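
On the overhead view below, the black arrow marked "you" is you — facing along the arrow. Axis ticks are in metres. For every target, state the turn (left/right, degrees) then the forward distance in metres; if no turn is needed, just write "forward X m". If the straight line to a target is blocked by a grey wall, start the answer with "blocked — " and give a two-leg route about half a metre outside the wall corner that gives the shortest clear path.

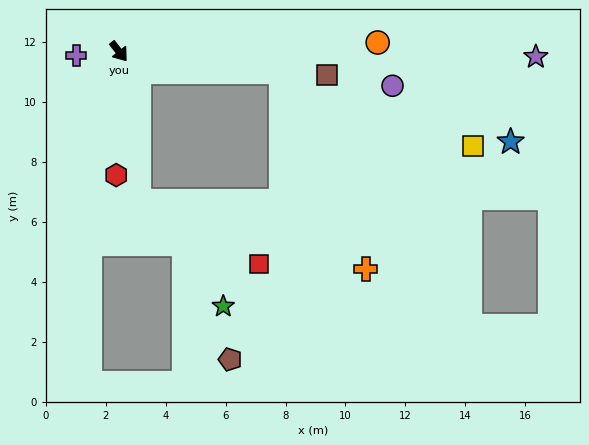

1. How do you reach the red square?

blocked — turn right 31°, forward 5.1 m, then turn left 55°, forward 4.5 m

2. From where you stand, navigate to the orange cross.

blocked — turn left 45°, forward 5.5 m, then turn right 60°, forward 7.1 m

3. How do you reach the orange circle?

turn left 54°, forward 8.6 m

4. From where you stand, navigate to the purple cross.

turn right 123°, forward 1.4 m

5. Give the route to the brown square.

turn left 45°, forward 7.0 m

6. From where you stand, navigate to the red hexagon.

turn right 39°, forward 4.1 m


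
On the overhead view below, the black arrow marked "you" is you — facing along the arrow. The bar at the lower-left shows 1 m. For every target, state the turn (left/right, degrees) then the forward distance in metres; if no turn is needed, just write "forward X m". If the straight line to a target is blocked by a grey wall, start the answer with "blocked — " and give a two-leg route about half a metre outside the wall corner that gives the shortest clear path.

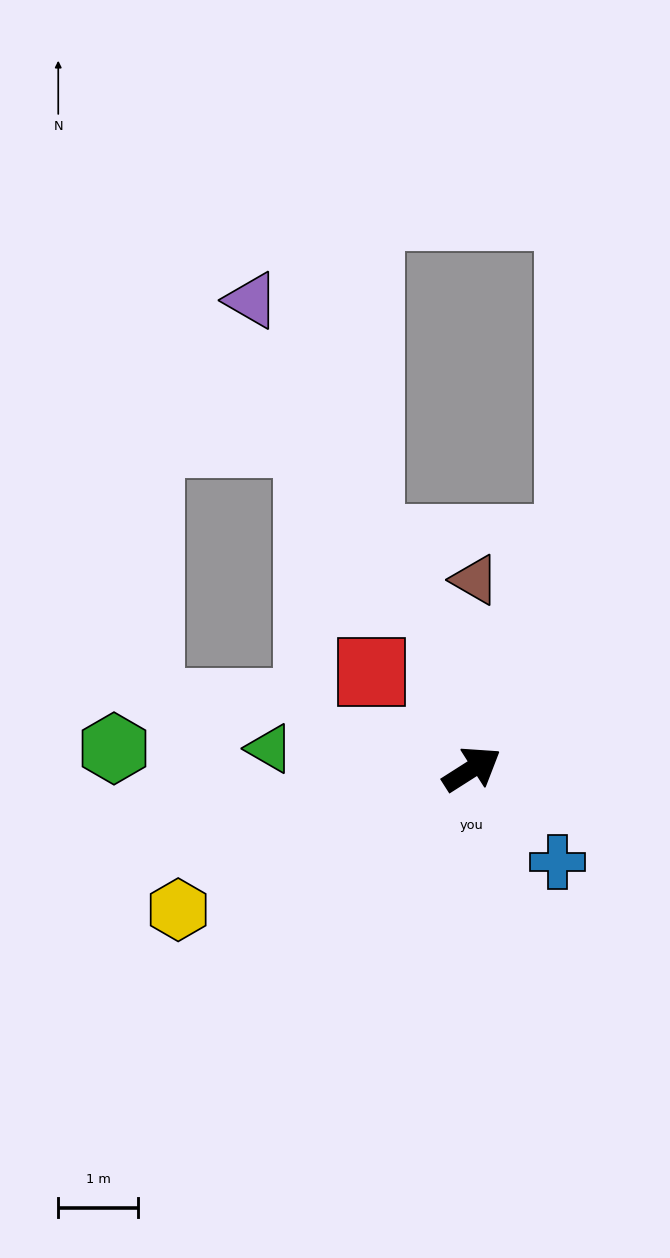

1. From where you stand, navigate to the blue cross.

turn right 80°, forward 1.6 m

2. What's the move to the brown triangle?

turn left 57°, forward 2.4 m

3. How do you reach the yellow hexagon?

turn left 173°, forward 4.1 m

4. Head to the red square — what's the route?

turn left 104°, forward 1.7 m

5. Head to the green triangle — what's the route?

turn left 142°, forward 2.5 m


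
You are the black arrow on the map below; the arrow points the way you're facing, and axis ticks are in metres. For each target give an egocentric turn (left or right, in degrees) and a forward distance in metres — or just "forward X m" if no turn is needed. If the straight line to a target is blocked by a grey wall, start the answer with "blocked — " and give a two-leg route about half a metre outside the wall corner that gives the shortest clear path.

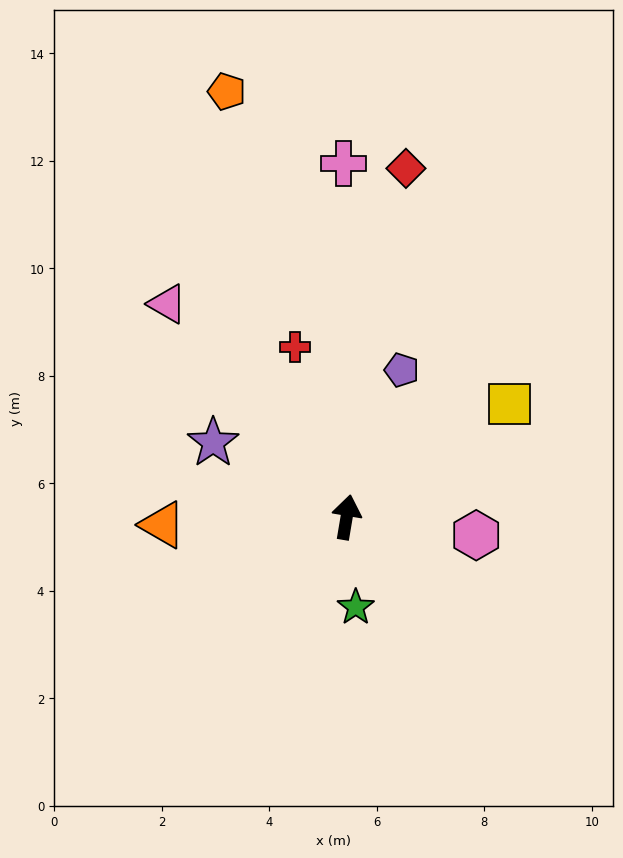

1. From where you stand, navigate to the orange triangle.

turn left 102°, forward 3.4 m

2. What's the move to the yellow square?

turn right 46°, forward 3.7 m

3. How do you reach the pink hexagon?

turn right 88°, forward 2.4 m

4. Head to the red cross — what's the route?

turn left 26°, forward 3.3 m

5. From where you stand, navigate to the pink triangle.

turn left 50°, forward 5.2 m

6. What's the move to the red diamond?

forward 6.6 m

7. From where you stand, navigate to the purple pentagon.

turn right 11°, forward 2.9 m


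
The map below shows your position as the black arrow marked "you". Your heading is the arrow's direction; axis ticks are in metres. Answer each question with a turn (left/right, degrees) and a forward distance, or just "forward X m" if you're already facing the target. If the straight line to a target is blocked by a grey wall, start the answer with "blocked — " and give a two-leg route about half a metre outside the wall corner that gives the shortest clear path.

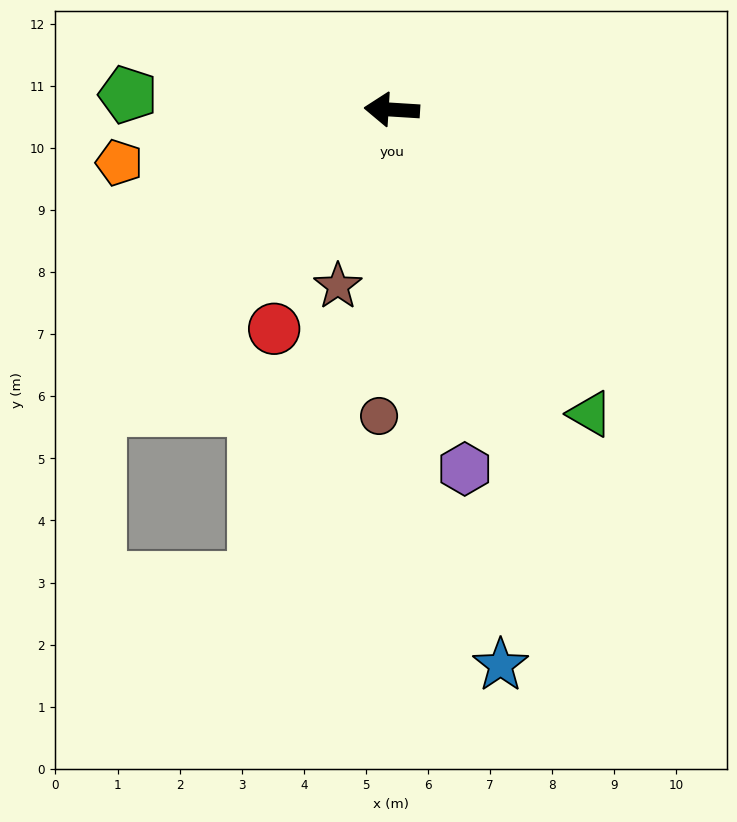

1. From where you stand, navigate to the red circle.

turn left 65°, forward 4.0 m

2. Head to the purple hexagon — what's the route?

turn left 105°, forward 5.9 m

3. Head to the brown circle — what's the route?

turn left 91°, forward 4.9 m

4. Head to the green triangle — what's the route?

turn left 127°, forward 5.8 m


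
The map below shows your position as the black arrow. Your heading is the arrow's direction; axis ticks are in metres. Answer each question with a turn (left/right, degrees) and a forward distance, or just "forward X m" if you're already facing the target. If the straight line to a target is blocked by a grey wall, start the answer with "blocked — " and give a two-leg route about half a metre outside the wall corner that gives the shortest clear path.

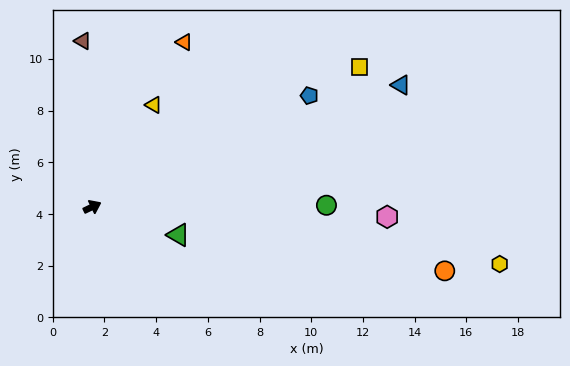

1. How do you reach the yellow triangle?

turn left 33°, forward 4.6 m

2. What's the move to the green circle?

turn right 25°, forward 9.1 m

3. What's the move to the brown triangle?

turn left 68°, forward 6.4 m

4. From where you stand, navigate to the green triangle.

turn right 44°, forward 3.5 m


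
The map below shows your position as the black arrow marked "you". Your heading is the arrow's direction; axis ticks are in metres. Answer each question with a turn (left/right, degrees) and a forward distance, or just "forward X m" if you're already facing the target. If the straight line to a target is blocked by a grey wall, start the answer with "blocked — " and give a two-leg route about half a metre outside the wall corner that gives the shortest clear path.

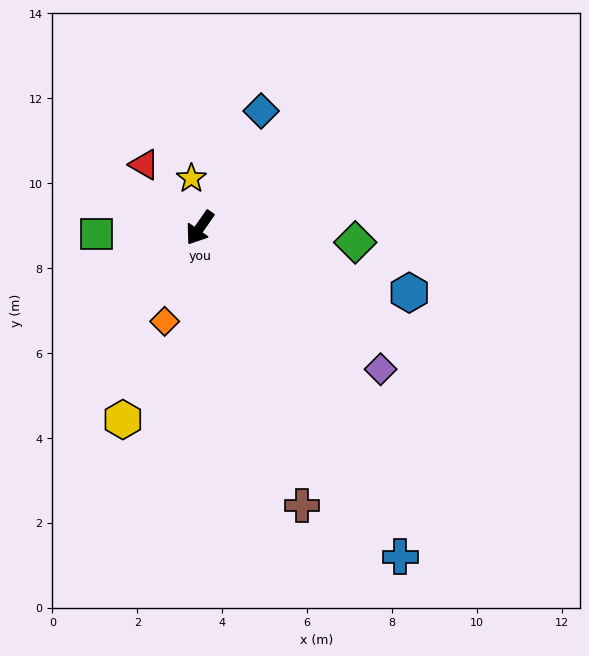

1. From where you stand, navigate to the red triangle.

turn right 104°, forward 2.0 m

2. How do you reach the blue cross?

turn left 66°, forward 9.1 m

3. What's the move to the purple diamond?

turn left 87°, forward 5.4 m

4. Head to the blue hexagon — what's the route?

turn left 108°, forward 5.2 m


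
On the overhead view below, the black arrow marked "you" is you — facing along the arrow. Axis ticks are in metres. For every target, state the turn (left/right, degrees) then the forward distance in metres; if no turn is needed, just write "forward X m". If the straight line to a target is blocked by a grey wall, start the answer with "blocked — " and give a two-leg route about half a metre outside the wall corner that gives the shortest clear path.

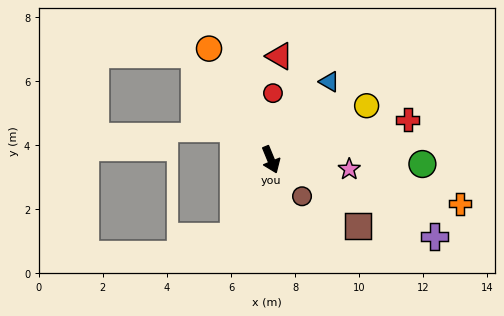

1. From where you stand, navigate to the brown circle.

turn left 18°, forward 1.5 m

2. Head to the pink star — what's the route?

turn left 61°, forward 2.5 m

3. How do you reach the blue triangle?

turn left 121°, forward 3.0 m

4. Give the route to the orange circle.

turn right 173°, forward 4.0 m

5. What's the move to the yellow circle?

turn left 97°, forward 3.4 m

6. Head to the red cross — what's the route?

turn left 84°, forward 4.4 m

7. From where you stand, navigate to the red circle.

turn left 156°, forward 2.1 m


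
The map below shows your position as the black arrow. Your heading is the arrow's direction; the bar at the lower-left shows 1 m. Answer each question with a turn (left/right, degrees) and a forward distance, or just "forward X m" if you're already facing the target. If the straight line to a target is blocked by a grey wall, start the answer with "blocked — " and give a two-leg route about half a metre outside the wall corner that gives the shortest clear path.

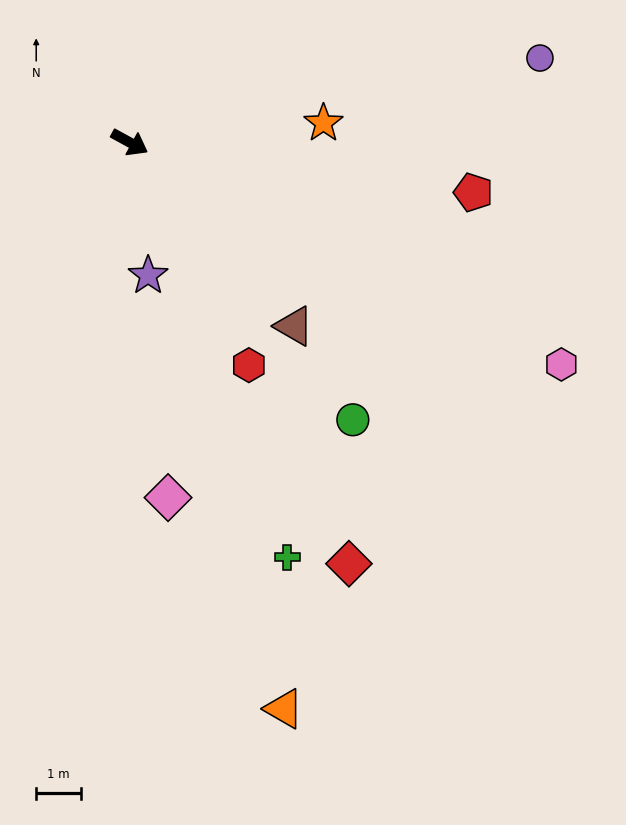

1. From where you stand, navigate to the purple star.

turn right 53°, forward 3.0 m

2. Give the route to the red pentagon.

turn left 20°, forward 7.7 m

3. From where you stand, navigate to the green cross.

turn right 41°, forward 9.9 m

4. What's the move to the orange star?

turn left 34°, forward 4.3 m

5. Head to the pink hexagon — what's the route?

forward 10.8 m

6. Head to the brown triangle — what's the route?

turn right 20°, forward 5.5 m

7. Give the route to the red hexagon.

turn right 33°, forward 5.6 m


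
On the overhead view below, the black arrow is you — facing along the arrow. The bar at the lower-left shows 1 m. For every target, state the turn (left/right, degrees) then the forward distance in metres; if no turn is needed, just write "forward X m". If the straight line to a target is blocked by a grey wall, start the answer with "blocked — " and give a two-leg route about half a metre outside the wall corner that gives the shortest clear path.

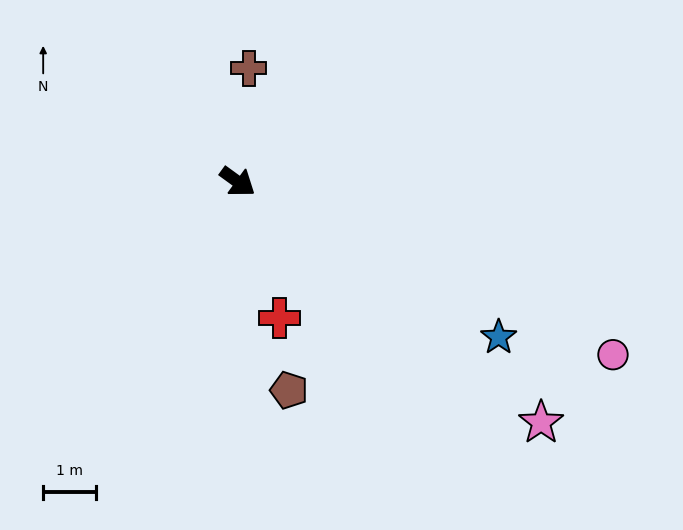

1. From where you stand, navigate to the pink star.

turn right 2°, forward 7.3 m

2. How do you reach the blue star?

turn left 5°, forward 5.7 m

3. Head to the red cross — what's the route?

turn right 37°, forward 2.7 m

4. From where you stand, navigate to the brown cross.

turn left 121°, forward 2.1 m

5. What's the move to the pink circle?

turn left 11°, forward 7.8 m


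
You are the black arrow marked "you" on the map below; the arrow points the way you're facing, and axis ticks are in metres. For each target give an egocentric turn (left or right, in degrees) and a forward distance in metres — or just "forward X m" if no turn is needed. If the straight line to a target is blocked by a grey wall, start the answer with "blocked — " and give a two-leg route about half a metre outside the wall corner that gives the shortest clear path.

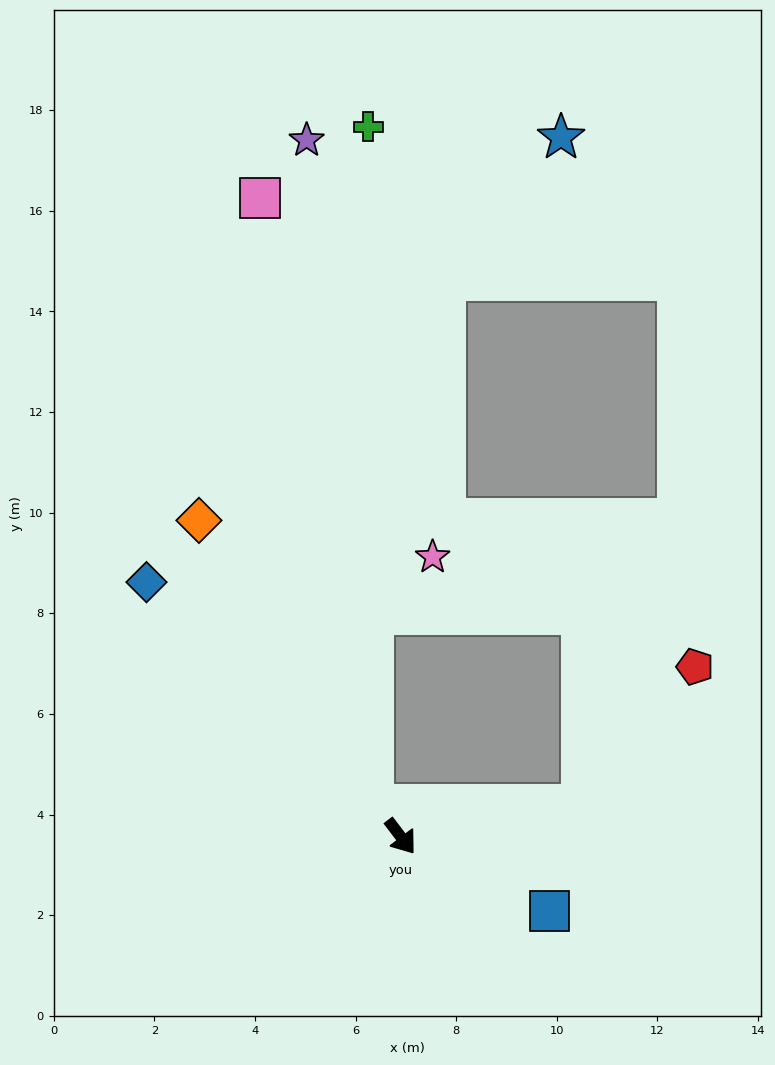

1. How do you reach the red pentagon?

blocked — turn left 62°, forward 3.7 m, then turn left 42°, forward 3.5 m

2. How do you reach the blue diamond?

turn right 172°, forward 7.1 m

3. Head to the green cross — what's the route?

blocked — turn right 175°, forward 0.8 m, then turn right 42°, forward 13.5 m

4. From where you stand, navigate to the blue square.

turn left 26°, forward 3.3 m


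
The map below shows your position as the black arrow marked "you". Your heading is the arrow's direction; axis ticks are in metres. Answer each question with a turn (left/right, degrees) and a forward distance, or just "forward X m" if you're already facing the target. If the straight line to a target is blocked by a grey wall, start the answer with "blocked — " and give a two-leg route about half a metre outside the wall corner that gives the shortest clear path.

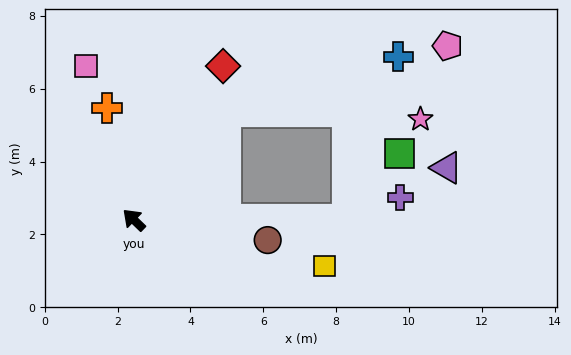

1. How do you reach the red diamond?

turn right 76°, forward 4.9 m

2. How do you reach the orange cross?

turn right 32°, forward 3.2 m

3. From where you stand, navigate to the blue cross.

blocked — turn right 86°, forward 3.9 m, then turn right 32°, forward 5.0 m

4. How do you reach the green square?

blocked — turn right 136°, forward 5.9 m, then turn left 52°, forward 2.3 m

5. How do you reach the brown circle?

turn right 145°, forward 3.7 m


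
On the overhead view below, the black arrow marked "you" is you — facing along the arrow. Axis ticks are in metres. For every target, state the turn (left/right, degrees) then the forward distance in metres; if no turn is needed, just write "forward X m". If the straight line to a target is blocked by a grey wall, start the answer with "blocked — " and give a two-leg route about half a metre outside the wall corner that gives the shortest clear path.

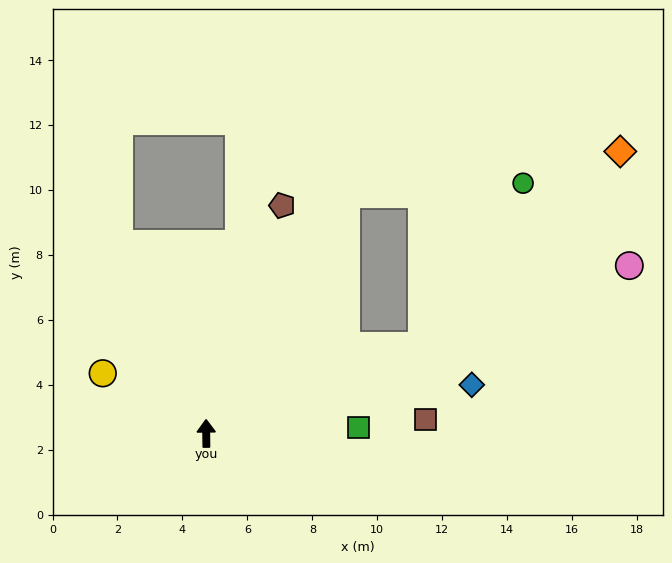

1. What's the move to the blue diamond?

turn right 80°, forward 8.3 m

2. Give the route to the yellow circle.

turn left 59°, forward 3.7 m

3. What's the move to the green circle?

blocked — turn right 69°, forward 7.1 m, then turn left 36°, forward 5.9 m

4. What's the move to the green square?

turn right 88°, forward 4.7 m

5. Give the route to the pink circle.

turn right 69°, forward 14.0 m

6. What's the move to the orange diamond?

blocked — turn right 69°, forward 7.1 m, then turn left 23°, forward 8.6 m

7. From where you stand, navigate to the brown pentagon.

turn right 19°, forward 7.4 m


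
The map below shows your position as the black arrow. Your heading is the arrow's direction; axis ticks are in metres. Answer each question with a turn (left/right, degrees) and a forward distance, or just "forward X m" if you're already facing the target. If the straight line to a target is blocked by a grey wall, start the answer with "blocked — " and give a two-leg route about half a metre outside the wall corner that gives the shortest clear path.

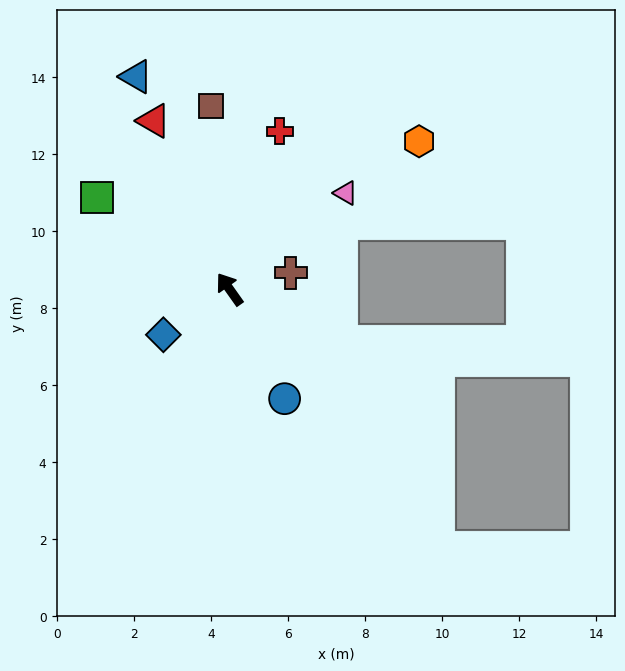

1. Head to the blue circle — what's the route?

turn left 171°, forward 3.2 m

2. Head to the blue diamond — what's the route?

turn left 89°, forward 2.1 m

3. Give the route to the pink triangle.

turn right 86°, forward 3.9 m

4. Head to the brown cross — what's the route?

turn right 110°, forward 1.6 m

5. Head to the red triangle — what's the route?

turn right 11°, forward 4.8 m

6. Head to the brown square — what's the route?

turn right 30°, forward 4.8 m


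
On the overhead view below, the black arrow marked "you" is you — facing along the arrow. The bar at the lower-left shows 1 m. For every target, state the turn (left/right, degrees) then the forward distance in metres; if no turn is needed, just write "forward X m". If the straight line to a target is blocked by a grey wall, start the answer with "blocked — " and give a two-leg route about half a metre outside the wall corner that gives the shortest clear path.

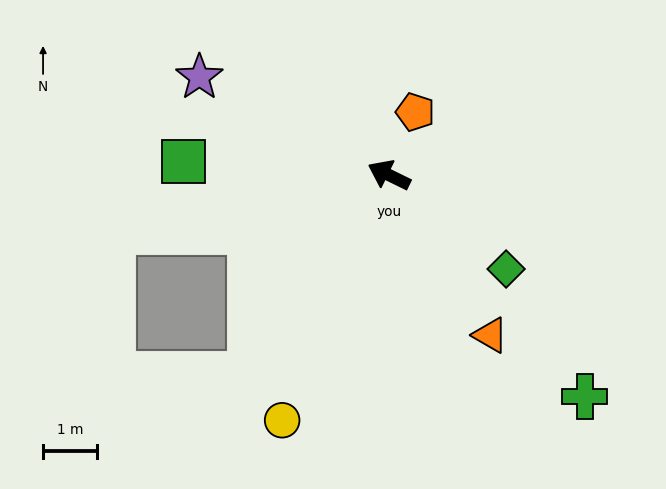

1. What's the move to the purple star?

forward 4.0 m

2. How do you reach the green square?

turn left 22°, forward 3.8 m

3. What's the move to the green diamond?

turn left 167°, forward 2.8 m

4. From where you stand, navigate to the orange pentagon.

turn right 87°, forward 1.3 m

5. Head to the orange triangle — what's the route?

turn left 148°, forward 3.5 m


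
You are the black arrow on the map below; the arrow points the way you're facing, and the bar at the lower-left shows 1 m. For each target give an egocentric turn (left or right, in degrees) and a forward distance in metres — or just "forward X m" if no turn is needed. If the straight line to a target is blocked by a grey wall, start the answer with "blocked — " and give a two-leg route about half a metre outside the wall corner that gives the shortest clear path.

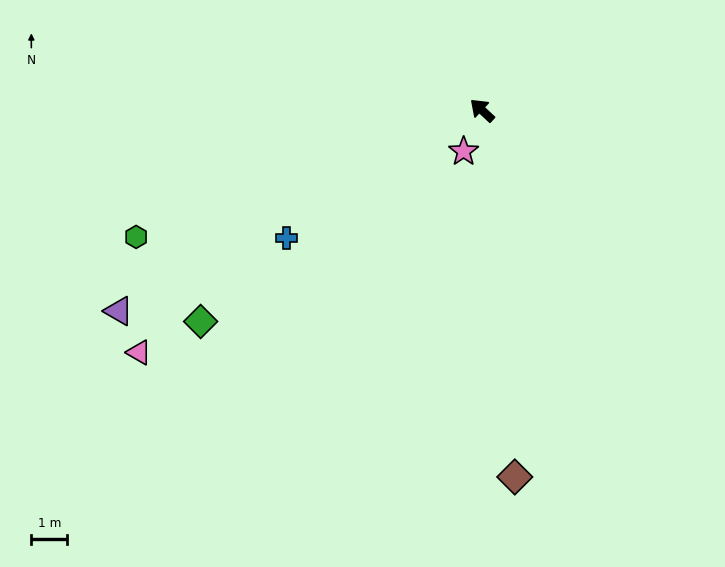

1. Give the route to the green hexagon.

turn left 63°, forward 10.2 m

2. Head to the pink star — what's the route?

turn left 109°, forward 1.2 m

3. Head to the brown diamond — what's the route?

turn left 138°, forward 10.2 m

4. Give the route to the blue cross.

turn left 76°, forward 6.5 m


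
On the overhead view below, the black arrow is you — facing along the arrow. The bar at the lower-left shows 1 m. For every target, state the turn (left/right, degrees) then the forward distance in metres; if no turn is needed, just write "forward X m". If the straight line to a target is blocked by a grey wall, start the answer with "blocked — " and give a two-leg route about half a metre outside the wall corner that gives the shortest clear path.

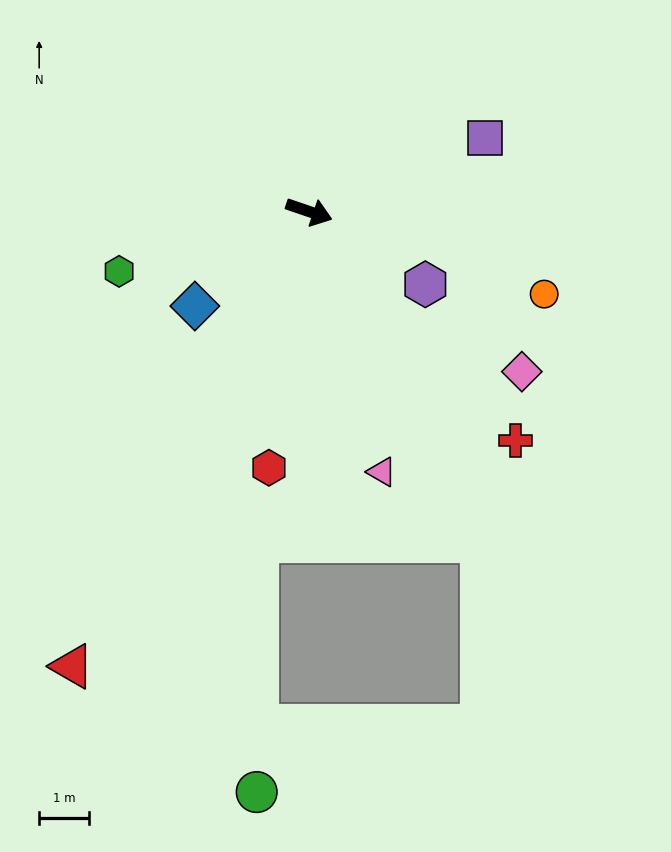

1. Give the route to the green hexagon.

turn right 144°, forward 4.0 m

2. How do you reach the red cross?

turn right 29°, forward 6.2 m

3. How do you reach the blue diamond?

turn right 122°, forward 3.0 m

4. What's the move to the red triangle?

turn right 99°, forward 10.3 m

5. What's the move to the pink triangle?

turn right 56°, forward 5.4 m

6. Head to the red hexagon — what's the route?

turn right 80°, forward 5.2 m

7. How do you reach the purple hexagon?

turn right 13°, forward 2.8 m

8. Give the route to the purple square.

turn left 42°, forward 3.8 m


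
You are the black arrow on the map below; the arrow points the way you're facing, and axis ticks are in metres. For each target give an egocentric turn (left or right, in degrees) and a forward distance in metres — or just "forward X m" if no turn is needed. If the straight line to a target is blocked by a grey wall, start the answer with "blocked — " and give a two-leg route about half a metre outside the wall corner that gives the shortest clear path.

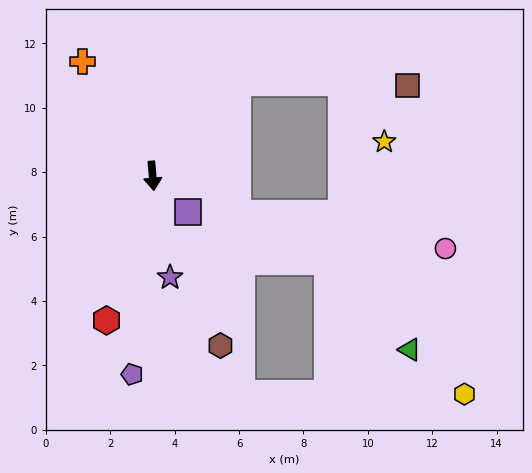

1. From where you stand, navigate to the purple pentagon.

turn right 11°, forward 6.2 m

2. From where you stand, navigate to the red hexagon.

turn right 23°, forward 4.7 m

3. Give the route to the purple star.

turn left 5°, forward 3.2 m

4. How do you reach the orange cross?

turn right 154°, forward 4.2 m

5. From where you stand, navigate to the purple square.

turn left 40°, forward 1.6 m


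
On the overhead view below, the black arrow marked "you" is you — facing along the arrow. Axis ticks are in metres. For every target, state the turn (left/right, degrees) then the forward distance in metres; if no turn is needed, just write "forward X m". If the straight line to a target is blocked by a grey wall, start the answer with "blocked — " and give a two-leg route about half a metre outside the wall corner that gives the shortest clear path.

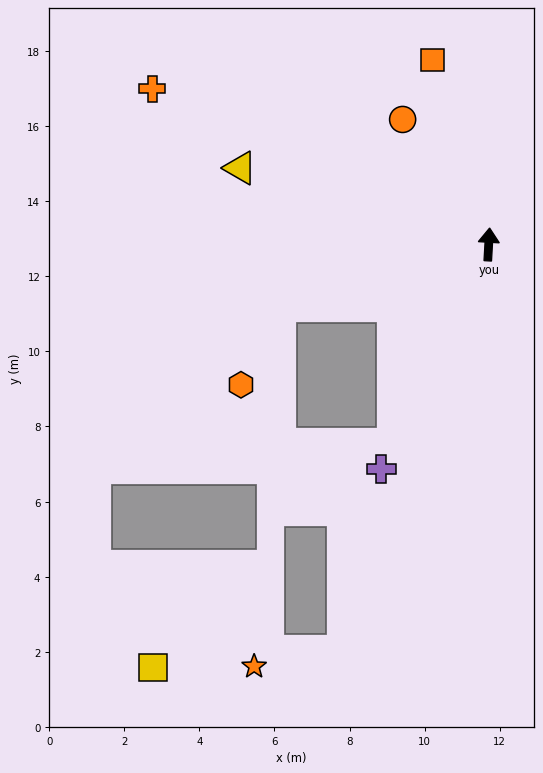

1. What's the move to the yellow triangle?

turn left 76°, forward 6.9 m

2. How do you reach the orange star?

blocked — turn left 164°, forward 11.5 m, then turn right 61°, forward 2.4 m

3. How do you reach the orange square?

turn left 20°, forward 5.1 m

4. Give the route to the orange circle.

turn left 38°, forward 4.0 m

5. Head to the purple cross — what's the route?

turn left 158°, forward 6.6 m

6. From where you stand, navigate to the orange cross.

turn left 68°, forward 9.9 m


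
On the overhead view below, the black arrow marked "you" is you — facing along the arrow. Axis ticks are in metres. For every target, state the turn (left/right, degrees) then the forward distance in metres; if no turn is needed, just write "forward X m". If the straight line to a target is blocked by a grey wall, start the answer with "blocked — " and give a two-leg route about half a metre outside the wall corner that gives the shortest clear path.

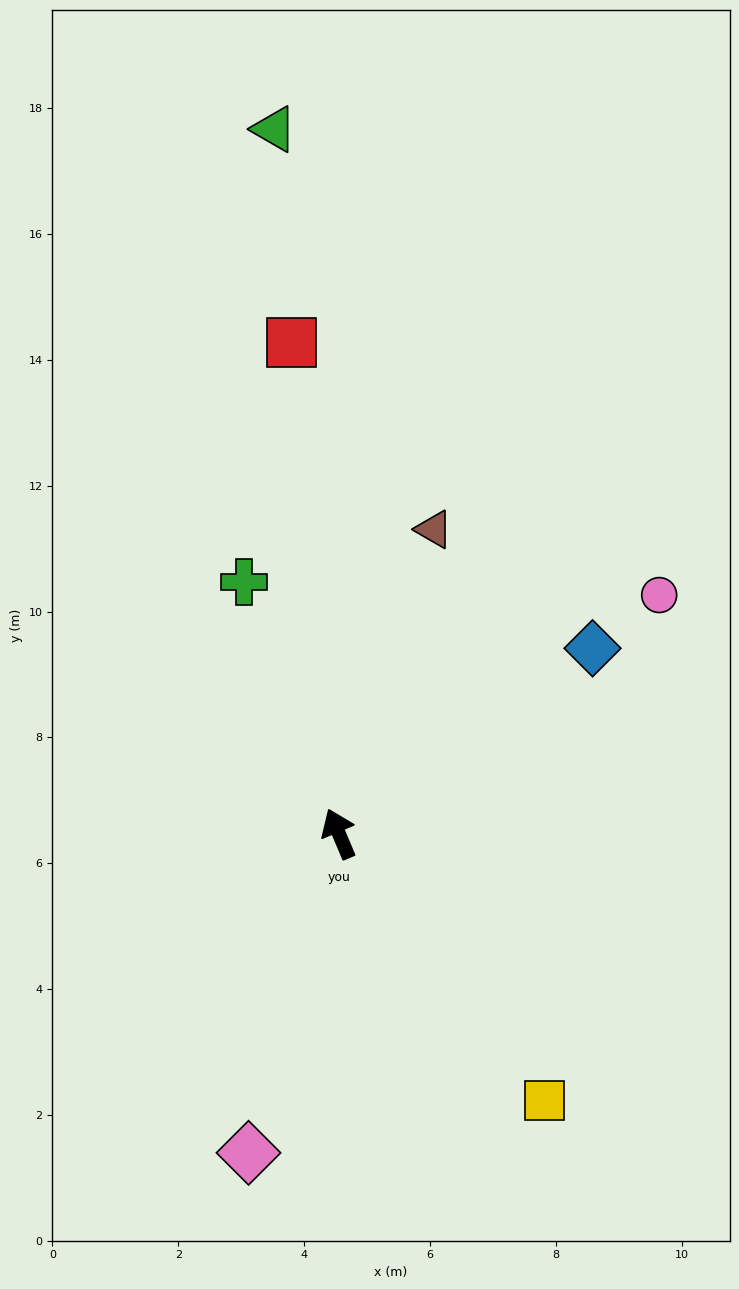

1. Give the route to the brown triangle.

turn right 40°, forward 5.1 m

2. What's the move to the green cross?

turn right 2°, forward 4.3 m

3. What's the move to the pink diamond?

turn left 141°, forward 5.3 m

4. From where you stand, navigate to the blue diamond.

turn right 77°, forward 5.0 m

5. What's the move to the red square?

turn right 17°, forward 7.8 m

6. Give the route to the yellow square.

turn right 165°, forward 5.4 m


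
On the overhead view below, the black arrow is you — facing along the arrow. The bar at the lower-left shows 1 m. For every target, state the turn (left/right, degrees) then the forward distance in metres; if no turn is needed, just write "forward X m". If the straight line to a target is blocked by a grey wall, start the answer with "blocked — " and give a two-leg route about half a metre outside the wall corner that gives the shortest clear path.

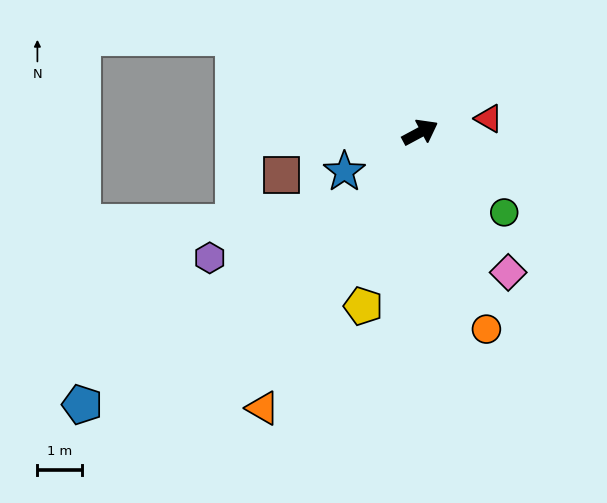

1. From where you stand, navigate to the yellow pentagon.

turn right 136°, forward 4.1 m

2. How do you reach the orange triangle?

turn right 148°, forward 7.1 m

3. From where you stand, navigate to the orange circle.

turn right 100°, forward 4.6 m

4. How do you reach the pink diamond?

turn right 86°, forward 3.7 m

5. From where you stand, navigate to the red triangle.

turn right 17°, forward 1.6 m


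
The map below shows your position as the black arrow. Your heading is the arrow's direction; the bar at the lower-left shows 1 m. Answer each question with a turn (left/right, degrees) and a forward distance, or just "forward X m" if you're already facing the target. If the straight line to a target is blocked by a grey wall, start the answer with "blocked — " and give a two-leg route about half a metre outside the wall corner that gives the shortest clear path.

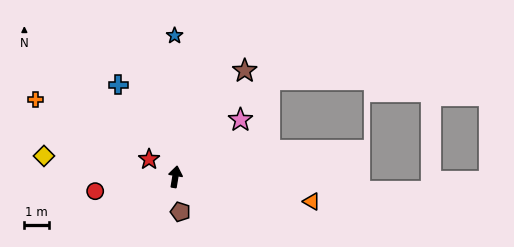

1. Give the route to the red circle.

turn left 110°, forward 3.3 m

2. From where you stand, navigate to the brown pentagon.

turn right 162°, forward 1.4 m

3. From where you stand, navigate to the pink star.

turn right 39°, forward 3.5 m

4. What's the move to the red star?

turn left 66°, forward 1.3 m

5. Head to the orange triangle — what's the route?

turn right 91°, forward 5.6 m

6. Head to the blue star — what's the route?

turn left 10°, forward 5.7 m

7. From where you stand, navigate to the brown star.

turn right 24°, forward 5.1 m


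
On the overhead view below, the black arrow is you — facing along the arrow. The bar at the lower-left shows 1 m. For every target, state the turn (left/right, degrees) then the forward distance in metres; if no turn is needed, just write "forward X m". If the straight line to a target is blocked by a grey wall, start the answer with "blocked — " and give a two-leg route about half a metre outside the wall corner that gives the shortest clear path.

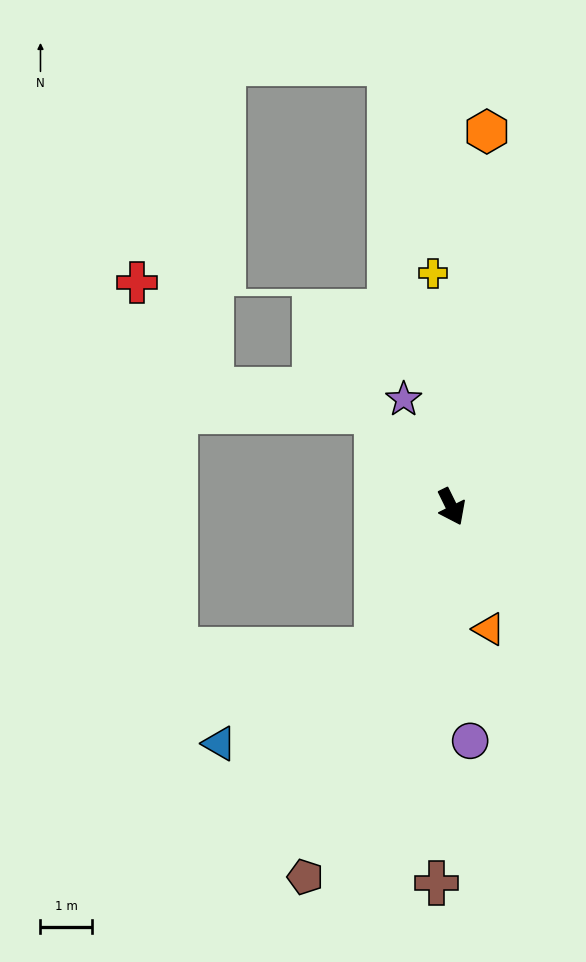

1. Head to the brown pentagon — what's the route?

turn right 48°, forward 7.7 m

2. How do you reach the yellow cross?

turn left 158°, forward 4.5 m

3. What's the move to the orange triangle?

turn right 9°, forward 2.5 m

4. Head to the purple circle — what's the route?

turn right 22°, forward 4.5 m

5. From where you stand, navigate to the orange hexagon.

turn left 148°, forward 7.3 m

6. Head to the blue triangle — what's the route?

blocked — turn right 54°, forward 3.1 m, then turn right 31°, forward 3.5 m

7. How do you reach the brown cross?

turn right 28°, forward 7.3 m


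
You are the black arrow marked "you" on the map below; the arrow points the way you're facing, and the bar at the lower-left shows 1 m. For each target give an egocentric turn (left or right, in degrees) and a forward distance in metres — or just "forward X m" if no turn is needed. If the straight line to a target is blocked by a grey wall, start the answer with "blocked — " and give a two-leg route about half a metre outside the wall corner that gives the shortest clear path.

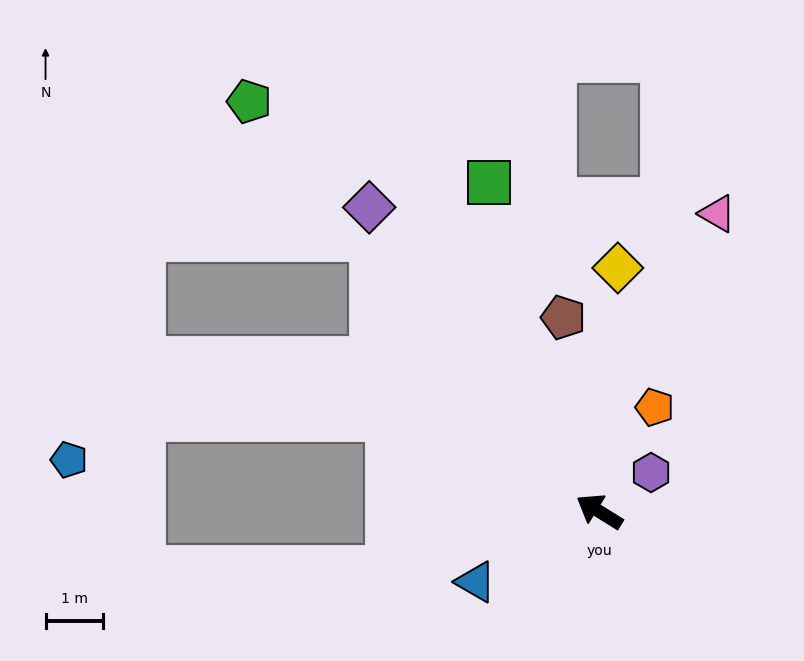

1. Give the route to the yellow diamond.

turn right 63°, forward 4.3 m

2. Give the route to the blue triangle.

turn left 61°, forward 2.5 m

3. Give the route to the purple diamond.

turn right 21°, forward 6.7 m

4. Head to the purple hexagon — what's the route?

turn right 111°, forward 1.1 m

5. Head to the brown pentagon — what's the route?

turn right 48°, forward 3.4 m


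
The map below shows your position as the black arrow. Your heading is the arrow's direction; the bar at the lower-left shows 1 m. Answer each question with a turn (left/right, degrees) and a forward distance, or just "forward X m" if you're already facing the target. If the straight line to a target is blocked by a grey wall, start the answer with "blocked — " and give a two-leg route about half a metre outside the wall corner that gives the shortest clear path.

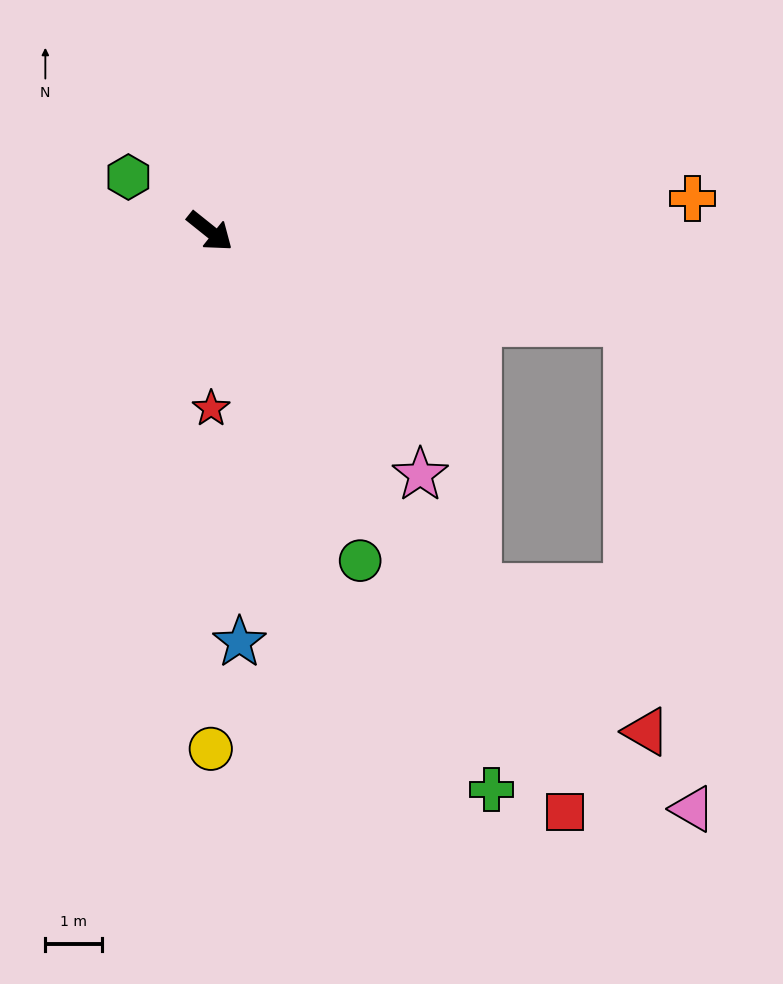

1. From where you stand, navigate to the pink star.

turn right 10°, forward 5.7 m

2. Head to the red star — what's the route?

turn right 51°, forward 3.1 m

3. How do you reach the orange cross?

turn left 43°, forward 8.5 m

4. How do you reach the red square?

turn right 20°, forward 12.0 m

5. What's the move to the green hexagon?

turn right 175°, forward 1.7 m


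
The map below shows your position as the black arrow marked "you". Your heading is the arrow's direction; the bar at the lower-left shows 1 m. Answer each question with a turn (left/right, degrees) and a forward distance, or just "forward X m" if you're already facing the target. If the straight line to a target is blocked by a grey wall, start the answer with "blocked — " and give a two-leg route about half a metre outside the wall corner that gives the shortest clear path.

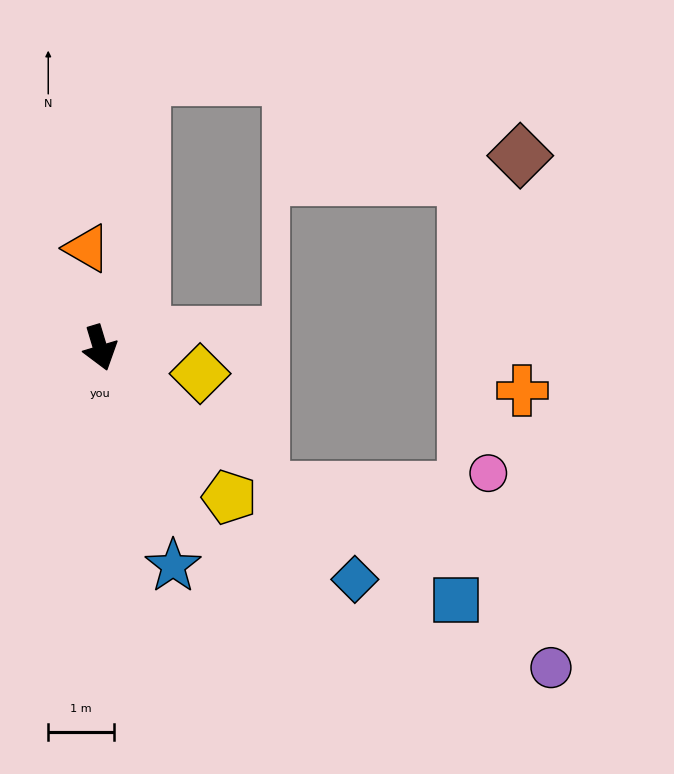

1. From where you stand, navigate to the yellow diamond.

turn left 59°, forward 1.6 m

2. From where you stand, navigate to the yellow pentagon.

turn left 24°, forward 3.0 m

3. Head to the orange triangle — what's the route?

turn left 171°, forward 1.5 m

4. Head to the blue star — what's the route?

forward 3.5 m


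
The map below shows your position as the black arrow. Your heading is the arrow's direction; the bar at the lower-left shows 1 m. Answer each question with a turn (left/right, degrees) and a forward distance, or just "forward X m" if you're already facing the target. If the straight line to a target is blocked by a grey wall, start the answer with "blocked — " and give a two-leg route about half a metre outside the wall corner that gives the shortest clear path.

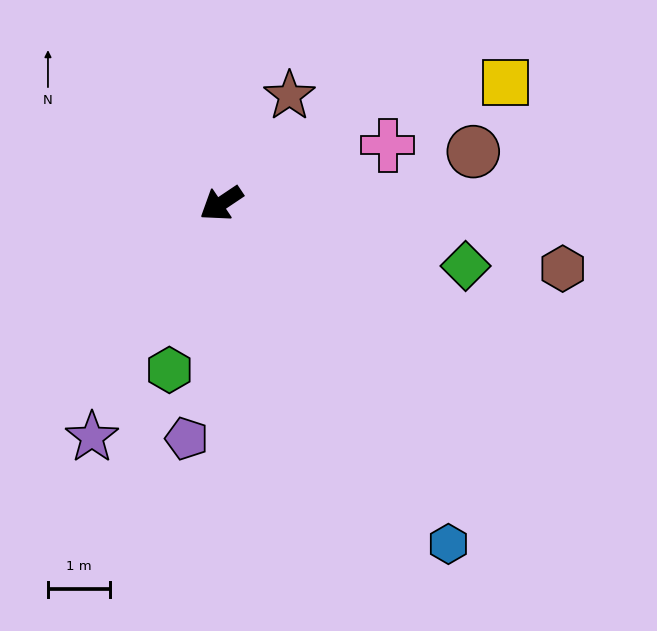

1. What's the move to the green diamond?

turn left 132°, forward 4.1 m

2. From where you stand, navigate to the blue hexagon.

turn left 90°, forward 6.6 m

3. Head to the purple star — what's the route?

turn left 27°, forward 4.3 m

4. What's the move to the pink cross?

turn left 165°, forward 2.8 m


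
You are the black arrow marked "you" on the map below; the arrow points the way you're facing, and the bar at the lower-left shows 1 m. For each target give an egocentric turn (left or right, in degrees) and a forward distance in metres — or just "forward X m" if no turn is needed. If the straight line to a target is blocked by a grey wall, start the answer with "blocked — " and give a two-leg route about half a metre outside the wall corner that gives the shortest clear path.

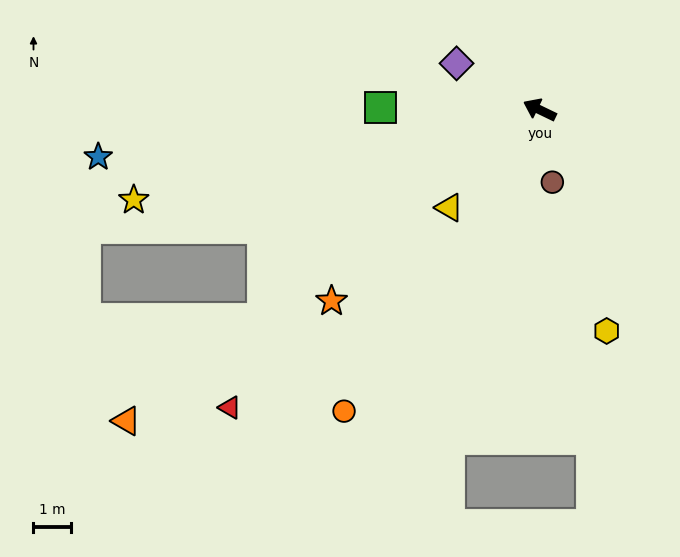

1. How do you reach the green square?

turn left 25°, forward 4.2 m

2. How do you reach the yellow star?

turn left 38°, forward 11.1 m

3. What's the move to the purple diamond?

turn right 3°, forward 2.5 m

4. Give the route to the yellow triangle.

turn left 73°, forward 3.6 m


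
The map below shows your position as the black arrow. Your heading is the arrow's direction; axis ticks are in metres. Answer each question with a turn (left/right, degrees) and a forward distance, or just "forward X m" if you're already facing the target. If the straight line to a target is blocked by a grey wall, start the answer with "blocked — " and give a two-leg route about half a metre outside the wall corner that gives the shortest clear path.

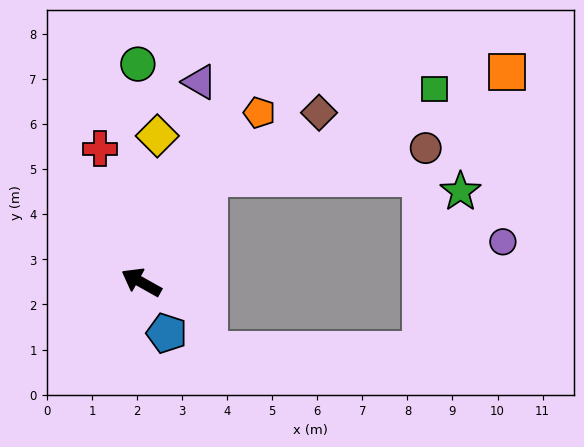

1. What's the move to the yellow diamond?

turn right 67°, forward 3.3 m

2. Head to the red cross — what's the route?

turn right 44°, forward 3.1 m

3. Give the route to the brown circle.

blocked — turn right 94°, forward 2.8 m, then turn right 49°, forward 4.9 m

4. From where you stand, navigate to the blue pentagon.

turn left 146°, forward 1.3 m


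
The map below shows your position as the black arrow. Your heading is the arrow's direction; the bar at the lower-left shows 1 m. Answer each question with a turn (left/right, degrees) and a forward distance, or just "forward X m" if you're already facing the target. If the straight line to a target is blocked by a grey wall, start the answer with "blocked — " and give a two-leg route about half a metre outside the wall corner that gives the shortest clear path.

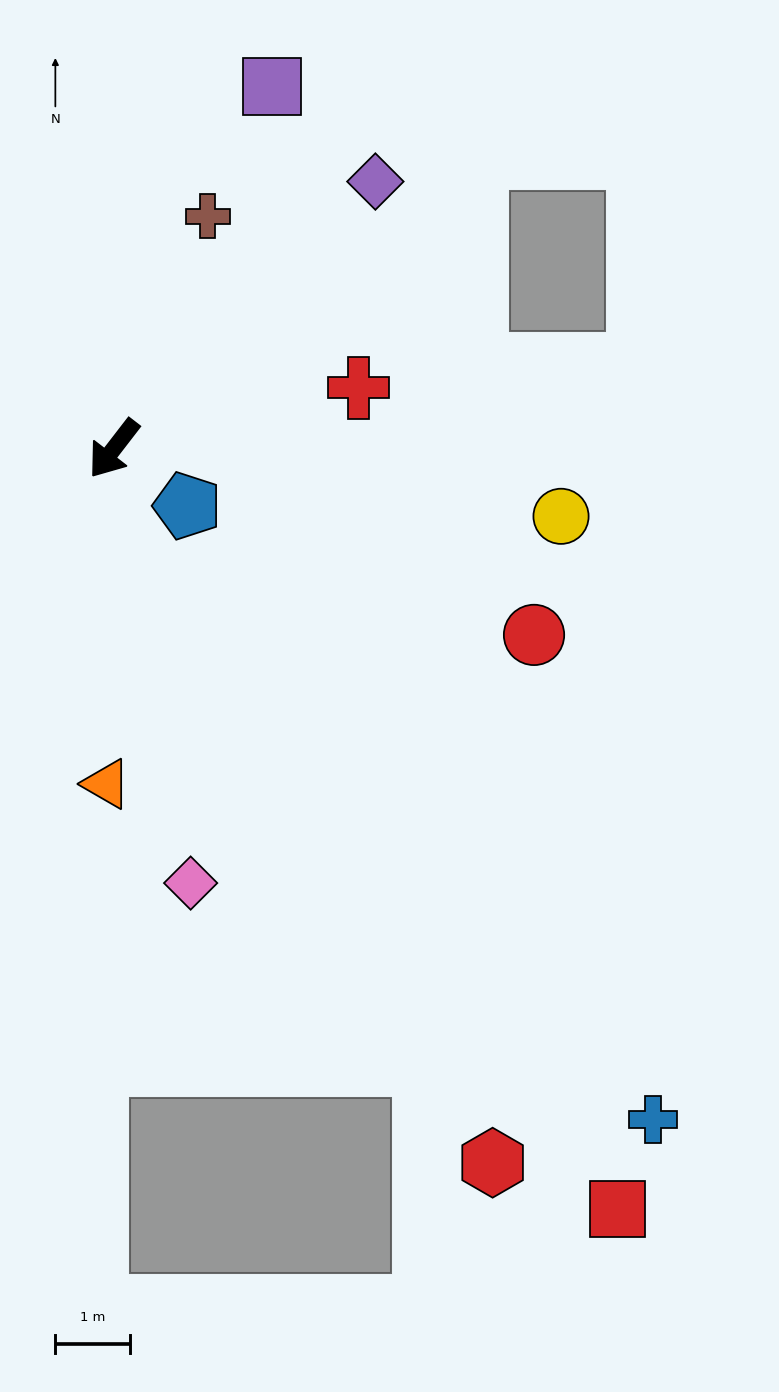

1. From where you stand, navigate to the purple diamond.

turn left 173°, forward 5.0 m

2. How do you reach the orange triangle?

turn left 36°, forward 4.5 m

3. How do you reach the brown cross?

turn right 164°, forward 3.4 m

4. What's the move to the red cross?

turn left 142°, forward 3.4 m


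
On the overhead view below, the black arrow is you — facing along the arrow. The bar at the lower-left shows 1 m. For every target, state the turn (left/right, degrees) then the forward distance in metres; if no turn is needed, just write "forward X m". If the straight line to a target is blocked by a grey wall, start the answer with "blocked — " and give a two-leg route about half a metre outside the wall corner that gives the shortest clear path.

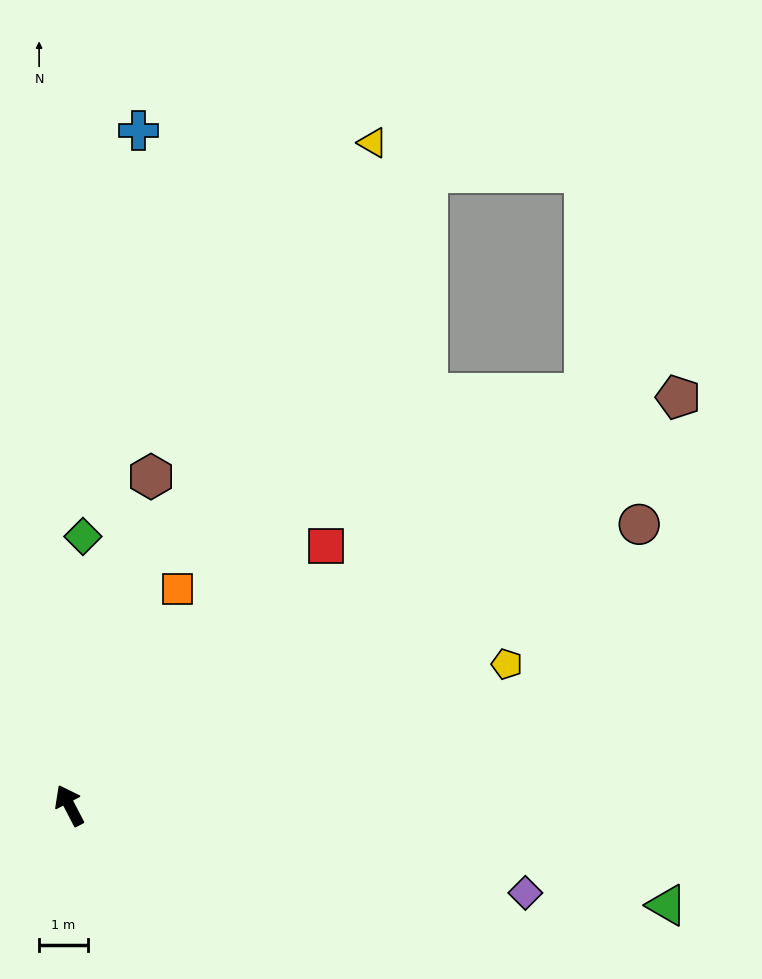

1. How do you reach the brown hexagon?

turn right 41°, forward 7.0 m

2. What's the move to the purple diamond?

turn right 128°, forward 9.6 m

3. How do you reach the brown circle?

turn right 91°, forward 13.1 m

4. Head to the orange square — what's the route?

turn right 54°, forward 5.0 m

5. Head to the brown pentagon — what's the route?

turn right 84°, forward 15.1 m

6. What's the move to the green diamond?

turn right 30°, forward 5.6 m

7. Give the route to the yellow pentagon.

turn right 100°, forward 9.5 m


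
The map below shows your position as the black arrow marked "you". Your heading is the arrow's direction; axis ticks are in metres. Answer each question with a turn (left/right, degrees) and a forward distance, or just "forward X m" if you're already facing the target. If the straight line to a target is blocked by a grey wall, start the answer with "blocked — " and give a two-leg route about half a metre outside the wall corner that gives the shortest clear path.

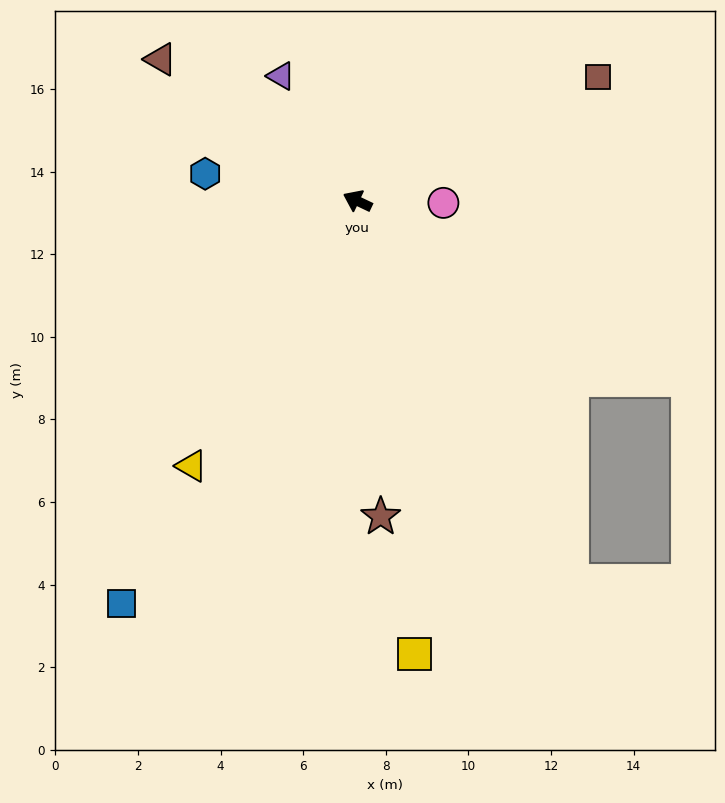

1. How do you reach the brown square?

turn right 127°, forward 6.6 m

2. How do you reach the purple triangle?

turn right 33°, forward 3.5 m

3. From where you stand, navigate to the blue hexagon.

turn left 15°, forward 3.7 m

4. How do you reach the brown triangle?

turn right 10°, forward 5.9 m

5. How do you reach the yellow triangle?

turn left 83°, forward 7.6 m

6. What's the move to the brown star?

turn left 120°, forward 7.7 m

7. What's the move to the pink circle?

turn right 156°, forward 2.1 m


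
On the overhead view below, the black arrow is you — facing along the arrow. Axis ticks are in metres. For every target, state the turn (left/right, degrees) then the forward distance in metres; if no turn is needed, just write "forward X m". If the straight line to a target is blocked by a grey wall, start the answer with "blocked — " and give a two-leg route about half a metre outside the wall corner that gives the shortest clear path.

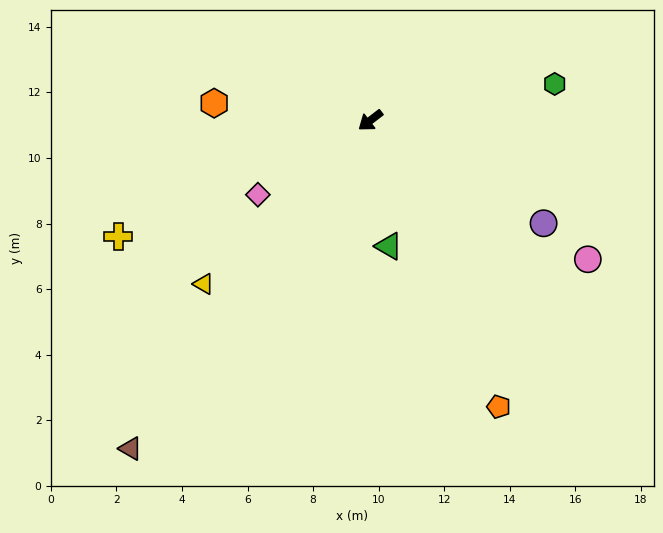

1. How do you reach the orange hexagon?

turn right 44°, forward 4.8 m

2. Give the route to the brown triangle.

turn left 16°, forward 12.4 m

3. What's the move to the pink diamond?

turn right 4°, forward 4.1 m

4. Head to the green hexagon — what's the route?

turn left 154°, forward 5.7 m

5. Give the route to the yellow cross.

turn right 13°, forward 8.5 m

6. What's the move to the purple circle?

turn left 112°, forward 6.1 m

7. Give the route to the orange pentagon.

turn left 77°, forward 9.6 m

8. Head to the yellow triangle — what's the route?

turn left 7°, forward 7.1 m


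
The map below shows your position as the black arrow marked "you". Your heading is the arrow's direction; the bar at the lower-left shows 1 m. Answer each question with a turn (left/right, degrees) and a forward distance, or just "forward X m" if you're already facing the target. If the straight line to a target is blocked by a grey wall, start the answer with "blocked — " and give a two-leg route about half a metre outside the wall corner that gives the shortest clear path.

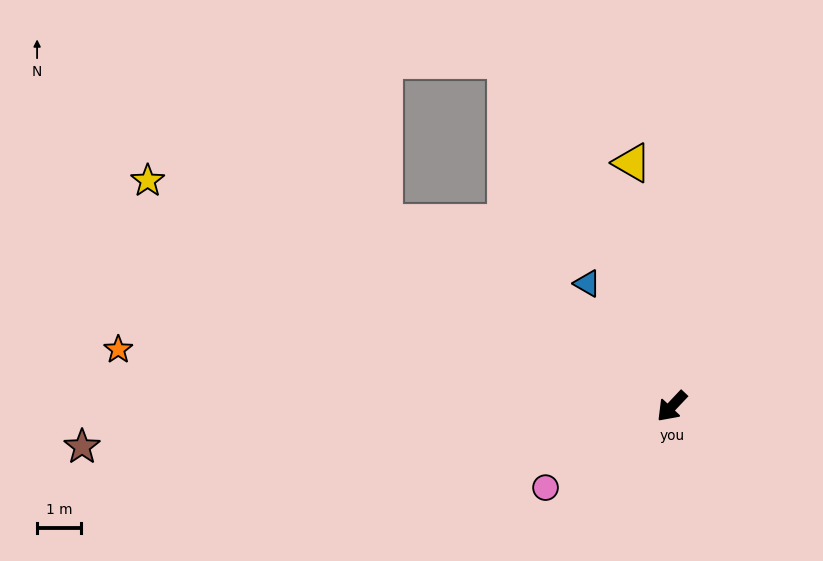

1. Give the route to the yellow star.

turn right 70°, forward 13.1 m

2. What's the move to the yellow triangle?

turn right 127°, forward 5.7 m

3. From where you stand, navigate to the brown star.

turn right 43°, forward 13.6 m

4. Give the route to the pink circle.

turn right 14°, forward 3.5 m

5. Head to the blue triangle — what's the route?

turn right 102°, forward 3.4 m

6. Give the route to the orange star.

turn right 52°, forward 12.8 m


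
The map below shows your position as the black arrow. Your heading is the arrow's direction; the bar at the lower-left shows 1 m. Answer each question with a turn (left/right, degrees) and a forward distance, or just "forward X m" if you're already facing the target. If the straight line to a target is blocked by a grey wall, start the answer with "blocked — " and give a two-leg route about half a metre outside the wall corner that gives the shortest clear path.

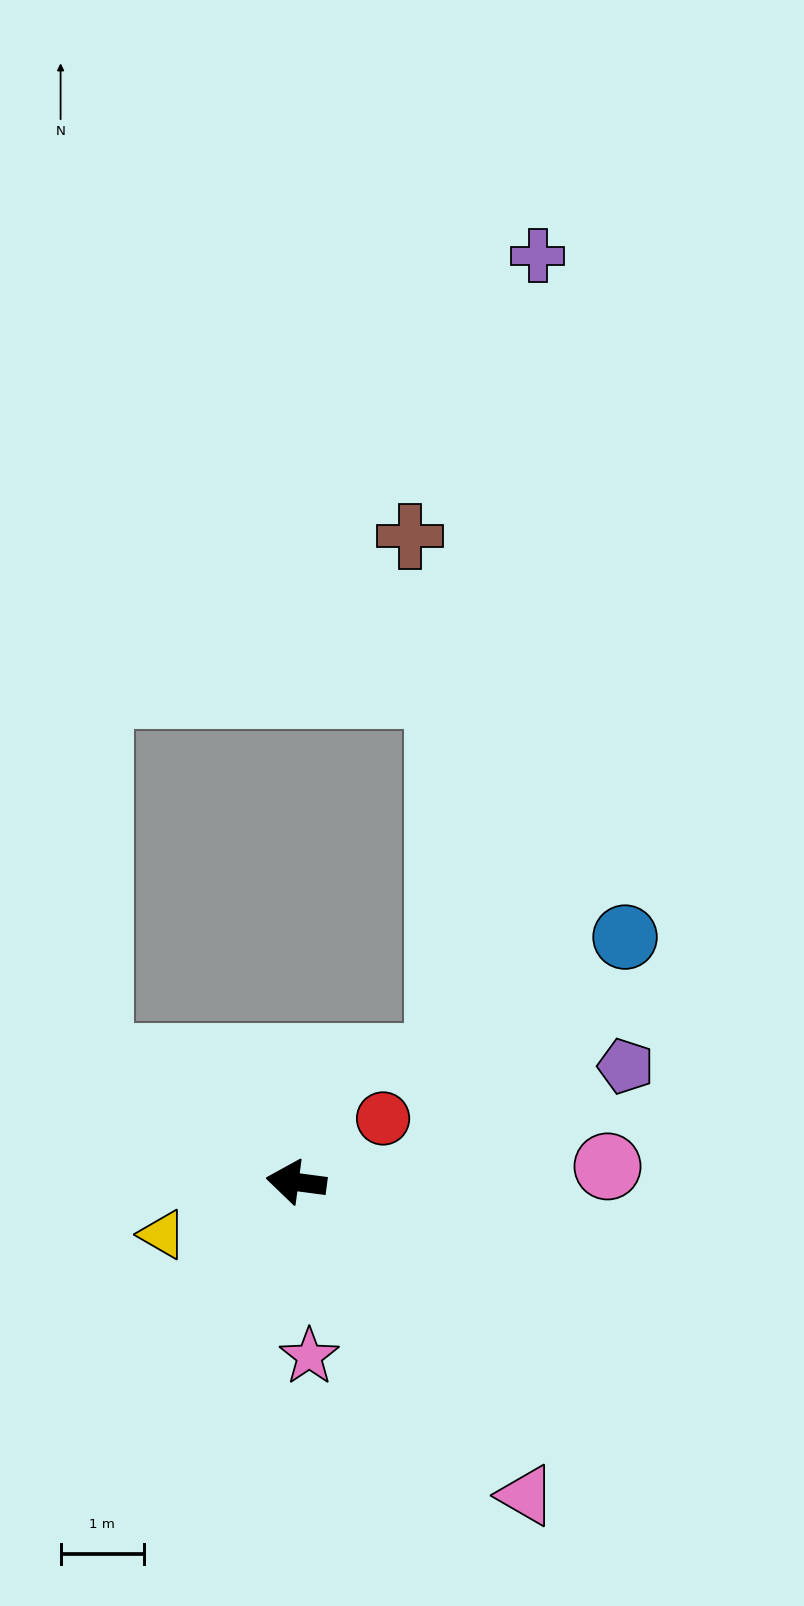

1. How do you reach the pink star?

turn left 102°, forward 2.1 m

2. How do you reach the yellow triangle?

turn left 29°, forward 1.7 m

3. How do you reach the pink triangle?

turn left 134°, forward 4.7 m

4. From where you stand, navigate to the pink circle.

turn right 170°, forward 3.7 m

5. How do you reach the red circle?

turn right 136°, forward 1.3 m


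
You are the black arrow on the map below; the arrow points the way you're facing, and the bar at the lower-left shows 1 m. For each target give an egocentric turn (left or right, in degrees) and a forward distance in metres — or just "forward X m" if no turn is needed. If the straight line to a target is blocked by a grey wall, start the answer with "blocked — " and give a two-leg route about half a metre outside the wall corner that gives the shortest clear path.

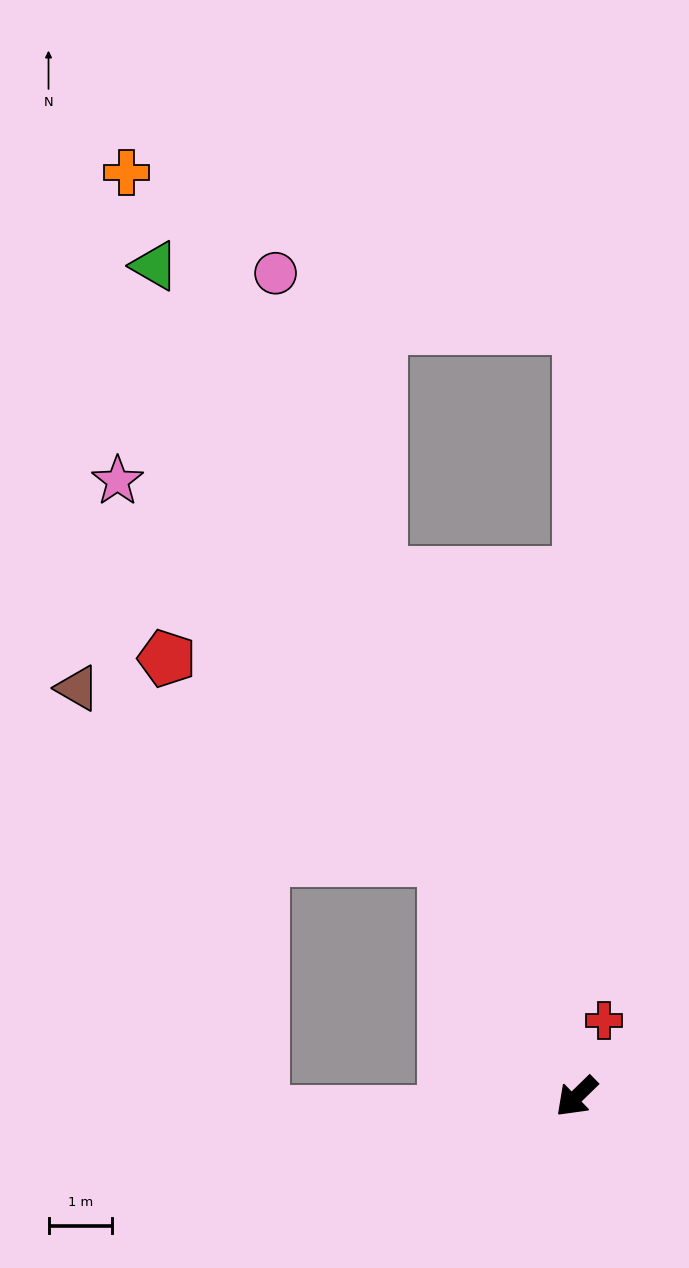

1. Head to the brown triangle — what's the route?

blocked — turn right 105°, forward 4.3 m, then turn left 36°, forward 6.4 m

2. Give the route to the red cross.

turn right 154°, forward 1.3 m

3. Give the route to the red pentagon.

blocked — turn right 105°, forward 4.3 m, then turn left 25°, forward 5.4 m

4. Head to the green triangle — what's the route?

turn right 107°, forward 14.7 m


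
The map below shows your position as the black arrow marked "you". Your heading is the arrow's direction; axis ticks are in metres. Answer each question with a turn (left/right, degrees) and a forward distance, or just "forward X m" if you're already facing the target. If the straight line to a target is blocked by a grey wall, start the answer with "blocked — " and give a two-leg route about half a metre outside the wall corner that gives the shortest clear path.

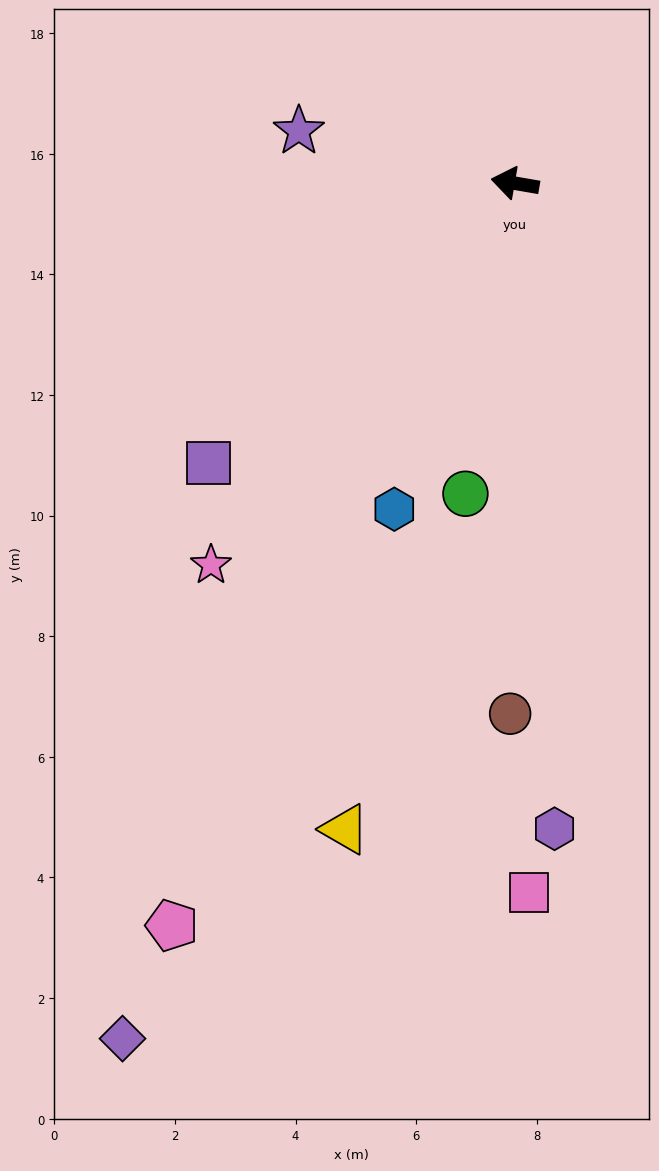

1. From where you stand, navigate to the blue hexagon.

turn left 79°, forward 5.8 m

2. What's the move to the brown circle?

turn left 99°, forward 8.8 m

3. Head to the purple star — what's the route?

turn right 4°, forward 3.7 m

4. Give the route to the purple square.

turn left 52°, forward 6.9 m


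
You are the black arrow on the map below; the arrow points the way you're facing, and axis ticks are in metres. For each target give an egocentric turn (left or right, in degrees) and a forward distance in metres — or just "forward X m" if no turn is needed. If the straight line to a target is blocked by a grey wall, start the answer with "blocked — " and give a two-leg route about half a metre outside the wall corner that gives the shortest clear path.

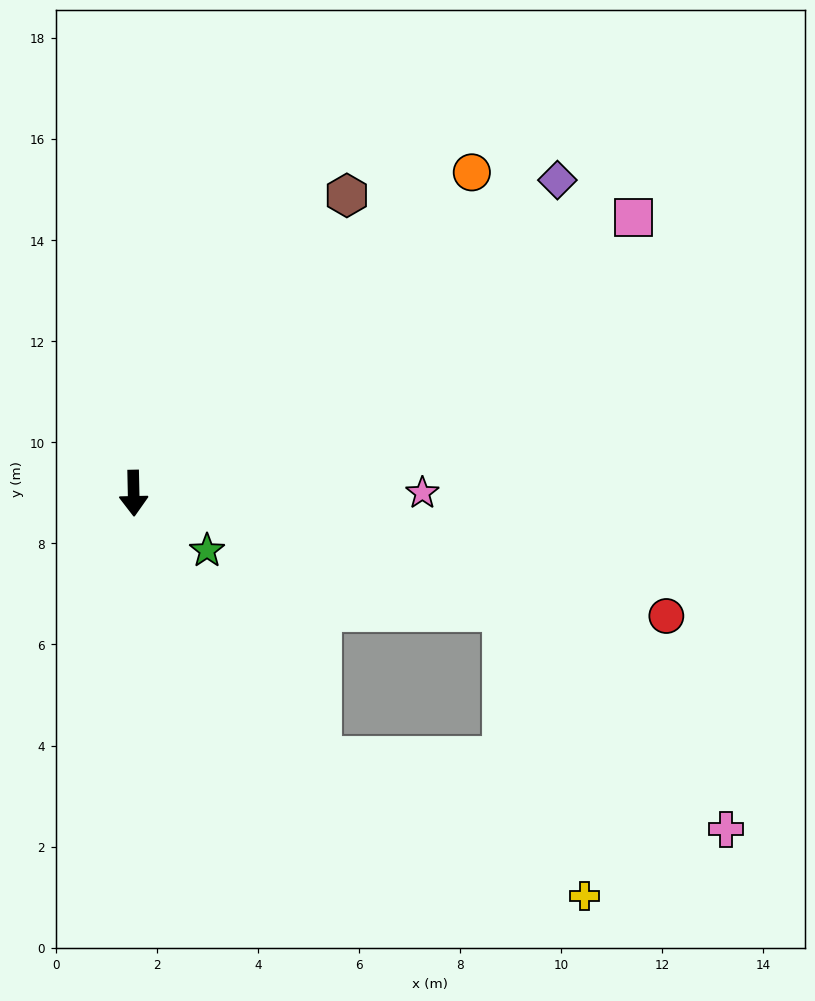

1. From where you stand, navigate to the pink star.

turn left 89°, forward 5.7 m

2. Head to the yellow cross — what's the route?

blocked — turn left 34°, forward 6.4 m, then turn left 27°, forward 5.9 m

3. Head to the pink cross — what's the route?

blocked — turn left 71°, forward 7.7 m, then turn right 27°, forward 6.2 m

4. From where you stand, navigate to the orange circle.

turn left 132°, forward 9.2 m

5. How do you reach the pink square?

turn left 118°, forward 11.3 m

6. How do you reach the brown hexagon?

turn left 143°, forward 7.2 m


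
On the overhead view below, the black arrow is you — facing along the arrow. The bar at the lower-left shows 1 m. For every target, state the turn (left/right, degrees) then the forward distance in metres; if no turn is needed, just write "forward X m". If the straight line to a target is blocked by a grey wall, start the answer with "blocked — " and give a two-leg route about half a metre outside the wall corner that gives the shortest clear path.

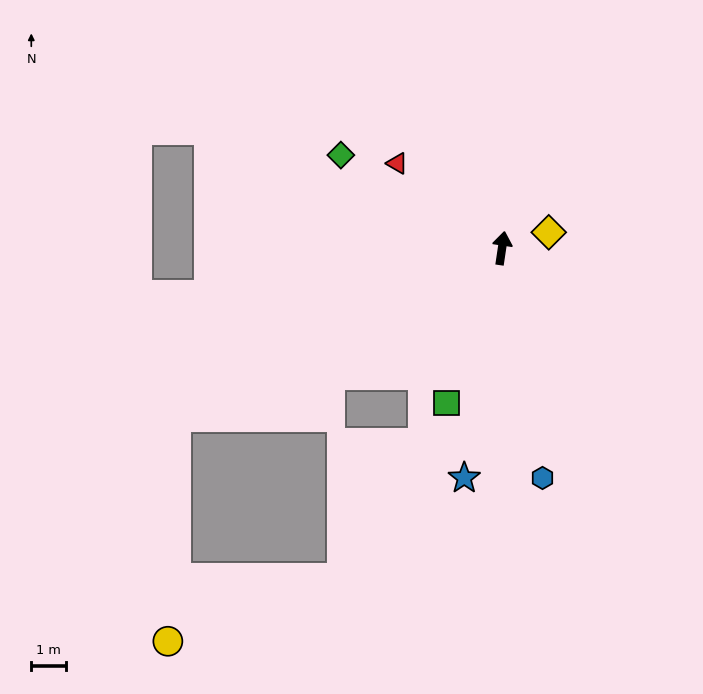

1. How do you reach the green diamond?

turn left 68°, forward 5.3 m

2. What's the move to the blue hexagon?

turn right 162°, forward 6.7 m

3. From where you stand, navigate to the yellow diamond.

turn right 63°, forward 1.4 m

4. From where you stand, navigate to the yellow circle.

blocked — turn left 126°, forward 10.5 m, then turn left 60°, forward 6.4 m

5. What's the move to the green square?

turn left 169°, forward 4.7 m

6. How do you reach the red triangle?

turn left 60°, forward 3.9 m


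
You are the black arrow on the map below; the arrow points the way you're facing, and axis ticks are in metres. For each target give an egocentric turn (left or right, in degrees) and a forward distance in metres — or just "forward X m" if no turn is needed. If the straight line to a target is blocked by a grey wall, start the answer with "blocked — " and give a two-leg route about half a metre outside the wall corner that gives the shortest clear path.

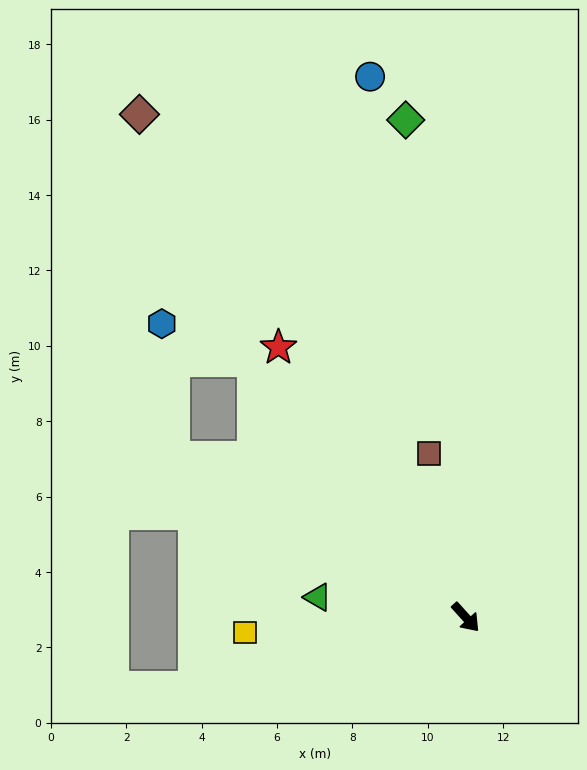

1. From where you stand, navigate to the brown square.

turn left 151°, forward 4.5 m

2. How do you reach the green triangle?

turn right 140°, forward 4.0 m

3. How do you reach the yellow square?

turn right 128°, forward 5.9 m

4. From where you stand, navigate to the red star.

turn left 173°, forward 8.7 m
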